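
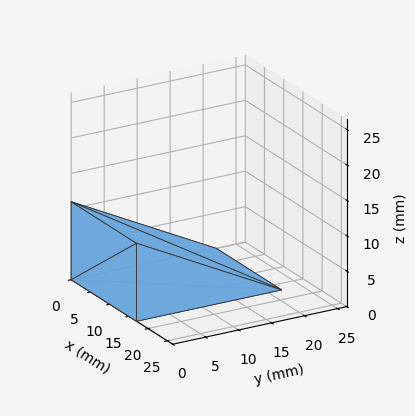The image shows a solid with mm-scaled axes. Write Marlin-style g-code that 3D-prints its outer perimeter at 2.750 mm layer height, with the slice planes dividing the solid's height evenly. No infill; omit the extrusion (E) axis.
Reading the render: the shape is a wedge (ramp): 17 × 22 mm base, rising to 11 mm along the y=0 edge and sloping linearly to z=0 at y=22 (dimensions read to the nearest mm from the axis ticks). For the g-code, the solid's height is divided into equal slices at the stated Δz and each level perimeter traced with G1 moves after a G0 lift.

; perimeter-only toolpath
G21 ; units = mm
G90 ; absolute positioning
G28 ; home
; layer 1
G0 Z2.750
G0 X0.000 Y0.000
G1 X17.000 Y0.000
G1 X17.000 Y16.500
G1 X0.000 Y16.500
G1 X0.000 Y0.000
; layer 2
G0 Z5.500
G0 X0.000 Y0.000
G1 X17.000 Y0.000
G1 X17.000 Y11.000
G1 X0.000 Y11.000
G1 X0.000 Y0.000
; layer 3
G0 Z8.250
G0 X0.000 Y0.000
G1 X17.000 Y0.000
G1 X17.000 Y5.500
G1 X0.000 Y5.500
G1 X0.000 Y0.000
M2 ; end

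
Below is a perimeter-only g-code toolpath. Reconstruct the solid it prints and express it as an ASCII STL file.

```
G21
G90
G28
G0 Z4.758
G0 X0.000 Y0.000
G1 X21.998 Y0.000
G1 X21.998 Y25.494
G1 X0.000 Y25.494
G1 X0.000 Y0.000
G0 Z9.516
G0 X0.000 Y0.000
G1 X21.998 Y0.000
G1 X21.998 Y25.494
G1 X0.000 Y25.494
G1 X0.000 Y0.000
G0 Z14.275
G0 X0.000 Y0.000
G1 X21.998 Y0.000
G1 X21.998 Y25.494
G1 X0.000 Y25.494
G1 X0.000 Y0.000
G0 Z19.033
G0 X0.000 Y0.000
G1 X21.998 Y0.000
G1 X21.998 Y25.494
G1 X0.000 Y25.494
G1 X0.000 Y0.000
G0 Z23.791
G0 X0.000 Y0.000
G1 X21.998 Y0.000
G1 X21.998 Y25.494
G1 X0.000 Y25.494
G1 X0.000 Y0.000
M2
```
solid part
  facet normal 0.0000 0.0000 -1.0000
    outer loop
      vertex 21.998 25.494 0.000
      vertex 21.998 0.000 0.000
      vertex 0.000 0.000 0.000
    endloop
  endfacet
  facet normal 0.0000 0.0000 -1.0000
    outer loop
      vertex 0.000 25.494 0.000
      vertex 21.998 25.494 0.000
      vertex 0.000 0.000 0.000
    endloop
  endfacet
  facet normal 0.0000 0.0000 1.0000
    outer loop
      vertex 0.000 0.000 23.791
      vertex 21.998 0.000 23.791
      vertex 21.998 25.494 23.791
    endloop
  endfacet
  facet normal 0.0000 0.0000 1.0000
    outer loop
      vertex 0.000 0.000 23.791
      vertex 21.998 25.494 23.791
      vertex 0.000 25.494 23.791
    endloop
  endfacet
  facet normal 0.0000 -1.0000 0.0000
    outer loop
      vertex 0.000 0.000 0.000
      vertex 21.998 0.000 0.000
      vertex 21.998 0.000 23.791
    endloop
  endfacet
  facet normal 0.0000 -1.0000 0.0000
    outer loop
      vertex 0.000 0.000 0.000
      vertex 21.998 0.000 23.791
      vertex 0.000 0.000 23.791
    endloop
  endfacet
  facet normal 0.0000 1.0000 0.0000
    outer loop
      vertex 21.998 25.494 23.791
      vertex 21.998 25.494 0.000
      vertex 0.000 25.494 0.000
    endloop
  endfacet
  facet normal 0.0000 1.0000 0.0000
    outer loop
      vertex 0.000 25.494 23.791
      vertex 21.998 25.494 23.791
      vertex 0.000 25.494 0.000
    endloop
  endfacet
  facet normal -1.0000 0.0000 0.0000
    outer loop
      vertex 0.000 25.494 23.791
      vertex 0.000 25.494 0.000
      vertex 0.000 0.000 0.000
    endloop
  endfacet
  facet normal -1.0000 0.0000 0.0000
    outer loop
      vertex 0.000 0.000 23.791
      vertex 0.000 25.494 23.791
      vertex 0.000 0.000 0.000
    endloop
  endfacet
  facet normal 1.0000 0.0000 0.0000
    outer loop
      vertex 21.998 0.000 0.000
      vertex 21.998 25.494 0.000
      vertex 21.998 25.494 23.791
    endloop
  endfacet
  facet normal 1.0000 0.0000 0.0000
    outer loop
      vertex 21.998 0.000 0.000
      vertex 21.998 25.494 23.791
      vertex 21.998 0.000 23.791
    endloop
  endfacet
endsolid part

The G0 Z moves step by Δz≈4.758 mm. Every layer's G1 loop is the same polygon, so the solid is a straight extrusion of it from z=0 to z≈23.8. Closing with flat bottom and top caps and triangulating gives 12 facets — a rectangular box, roughly 22 × 25.5 mm footprint and 23.8 mm tall.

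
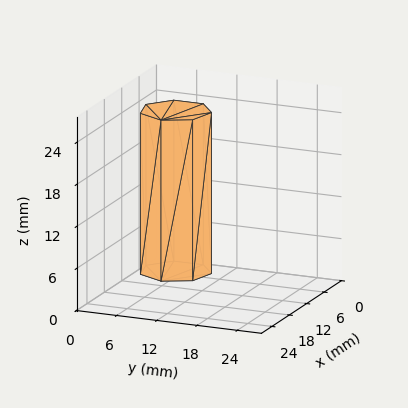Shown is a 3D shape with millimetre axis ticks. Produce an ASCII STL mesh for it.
Reading the render: the shape is a regular 7-sided prism (a cylinder approximated with 7 flat sides), circumscribed radius ≈ 5 mm, height ≈ 23 mm (dimensions read to the nearest mm from the axis ticks). For the STL, each face is triangulated and given an outward normal.

solid part
  facet normal 0.0000 0.0000 -1.0000
    outer loop
      vertex 3.9 9.9 0.0
      vertex 8.1 8.9 0.0
      vertex 10.0 5.0 0.0
    endloop
  endfacet
  facet normal 0.0000 0.0000 -1.0000
    outer loop
      vertex 0.5 7.2 0.0
      vertex 3.9 9.9 0.0
      vertex 10.0 5.0 0.0
    endloop
  endfacet
  facet normal 0.0000 0.0000 -1.0000
    outer loop
      vertex 0.5 2.8 0.0
      vertex 0.5 7.2 0.0
      vertex 10.0 5.0 0.0
    endloop
  endfacet
  facet normal 0.0000 0.0000 -1.0000
    outer loop
      vertex 3.9 0.1 0.0
      vertex 0.5 2.8 0.0
      vertex 10.0 5.0 0.0
    endloop
  endfacet
  facet normal 0.0000 0.0000 -1.0000
    outer loop
      vertex 8.1 1.1 0.0
      vertex 3.9 0.1 0.0
      vertex 10.0 5.0 0.0
    endloop
  endfacet
  facet normal 0.0000 0.0000 1.0000
    outer loop
      vertex 10.0 5.0 23.0
      vertex 8.1 8.9 23.0
      vertex 3.9 9.9 23.0
    endloop
  endfacet
  facet normal 0.0000 0.0000 1.0000
    outer loop
      vertex 10.0 5.0 23.0
      vertex 3.9 9.9 23.0
      vertex 0.5 7.2 23.0
    endloop
  endfacet
  facet normal 0.0000 0.0000 1.0000
    outer loop
      vertex 10.0 5.0 23.0
      vertex 0.5 7.2 23.0
      vertex 0.5 2.8 23.0
    endloop
  endfacet
  facet normal 0.0000 0.0000 1.0000
    outer loop
      vertex 10.0 5.0 23.0
      vertex 0.5 2.8 23.0
      vertex 3.9 0.1 23.0
    endloop
  endfacet
  facet normal 0.0000 0.0000 1.0000
    outer loop
      vertex 10.0 5.0 23.0
      vertex 3.9 0.1 23.0
      vertex 8.1 1.1 23.0
    endloop
  endfacet
  facet normal 0.8990 0.4380 0.0000
    outer loop
      vertex 10.0 5.0 0.0
      vertex 8.1 8.9 0.0
      vertex 8.1 8.9 23.0
    endloop
  endfacet
  facet normal 0.8990 0.4380 0.0000
    outer loop
      vertex 10.0 5.0 0.0
      vertex 8.1 8.9 23.0
      vertex 10.0 5.0 23.0
    endloop
  endfacet
  facet normal 0.2316 0.9728 0.0000
    outer loop
      vertex 8.1 8.9 0.0
      vertex 3.9 9.9 0.0
      vertex 3.9 9.9 23.0
    endloop
  endfacet
  facet normal 0.2316 0.9728 0.0000
    outer loop
      vertex 8.1 8.9 0.0
      vertex 3.9 9.9 23.0
      vertex 8.1 8.9 23.0
    endloop
  endfacet
  facet normal -0.6219 0.7831 0.0000
    outer loop
      vertex 3.9 9.9 0.0
      vertex 0.5 7.2 0.0
      vertex 0.5 7.2 23.0
    endloop
  endfacet
  facet normal -0.6219 0.7831 0.0000
    outer loop
      vertex 3.9 9.9 0.0
      vertex 0.5 7.2 23.0
      vertex 3.9 9.9 23.0
    endloop
  endfacet
  facet normal -1.0000 0.0000 0.0000
    outer loop
      vertex 0.5 7.2 0.0
      vertex 0.5 2.8 0.0
      vertex 0.5 2.8 23.0
    endloop
  endfacet
  facet normal -1.0000 0.0000 0.0000
    outer loop
      vertex 0.5 7.2 0.0
      vertex 0.5 2.8 23.0
      vertex 0.5 7.2 23.0
    endloop
  endfacet
  facet normal -0.6219 -0.7831 0.0000
    outer loop
      vertex 0.5 2.8 0.0
      vertex 3.9 0.1 0.0
      vertex 3.9 0.1 23.0
    endloop
  endfacet
  facet normal -0.6219 -0.7831 0.0000
    outer loop
      vertex 0.5 2.8 0.0
      vertex 3.9 0.1 23.0
      vertex 0.5 2.8 23.0
    endloop
  endfacet
  facet normal 0.2316 -0.9728 0.0000
    outer loop
      vertex 3.9 0.1 0.0
      vertex 8.1 1.1 0.0
      vertex 8.1 1.1 23.0
    endloop
  endfacet
  facet normal 0.2316 -0.9728 0.0000
    outer loop
      vertex 3.9 0.1 0.0
      vertex 8.1 1.1 23.0
      vertex 3.9 0.1 23.0
    endloop
  endfacet
  facet normal 0.8990 -0.4380 0.0000
    outer loop
      vertex 8.1 1.1 0.0
      vertex 10.0 5.0 0.0
      vertex 10.0 5.0 23.0
    endloop
  endfacet
  facet normal 0.8990 -0.4380 0.0000
    outer loop
      vertex 8.1 1.1 0.0
      vertex 10.0 5.0 23.0
      vertex 8.1 1.1 23.0
    endloop
  endfacet
endsolid part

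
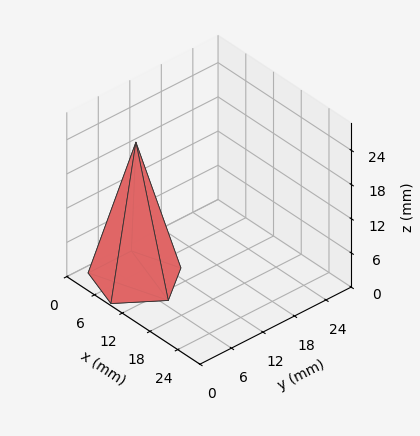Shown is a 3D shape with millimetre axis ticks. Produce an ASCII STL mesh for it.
Reading the render: the shape is a regular 5-sided pyramid, base circumscribed radius ≈ 7 mm, apex at z ≈ 24 mm (dimensions read to the nearest mm from the axis ticks). For the STL, each face is triangulated and given an outward normal.

solid part
  facet normal 0.0000 0.0000 -1.0000
    outer loop
      vertex 1.337 11.114 0.000
      vertex 9.163 13.657 0.000
      vertex 14.000 7.000 0.000
    endloop
  endfacet
  facet normal 0.0000 0.0000 -1.0000
    outer loop
      vertex 1.337 2.886 0.000
      vertex 1.337 11.114 0.000
      vertex 14.000 7.000 0.000
    endloop
  endfacet
  facet normal 0.0000 0.0000 -1.0000
    outer loop
      vertex 9.163 0.343 0.000
      vertex 1.337 2.886 0.000
      vertex 14.000 7.000 0.000
    endloop
  endfacet
  facet normal 0.7874 0.5721 0.2297
    outer loop
      vertex 14.000 7.000 0.000
      vertex 9.163 13.657 0.000
      vertex 7.000 7.000 24.000
    endloop
  endfacet
  facet normal -0.3008 0.9256 0.2296
    outer loop
      vertex 9.163 13.657 0.000
      vertex 1.337 11.114 0.000
      vertex 7.000 7.000 24.000
    endloop
  endfacet
  facet normal -0.9733 0.0000 0.2297
    outer loop
      vertex 1.337 11.114 0.000
      vertex 1.337 2.886 0.000
      vertex 7.000 7.000 24.000
    endloop
  endfacet
  facet normal -0.3008 -0.9256 0.2296
    outer loop
      vertex 1.337 2.886 0.000
      vertex 9.163 0.343 0.000
      vertex 7.000 7.000 24.000
    endloop
  endfacet
  facet normal 0.7874 -0.5721 0.2297
    outer loop
      vertex 9.163 0.343 0.000
      vertex 14.000 7.000 0.000
      vertex 7.000 7.000 24.000
    endloop
  endfacet
endsolid part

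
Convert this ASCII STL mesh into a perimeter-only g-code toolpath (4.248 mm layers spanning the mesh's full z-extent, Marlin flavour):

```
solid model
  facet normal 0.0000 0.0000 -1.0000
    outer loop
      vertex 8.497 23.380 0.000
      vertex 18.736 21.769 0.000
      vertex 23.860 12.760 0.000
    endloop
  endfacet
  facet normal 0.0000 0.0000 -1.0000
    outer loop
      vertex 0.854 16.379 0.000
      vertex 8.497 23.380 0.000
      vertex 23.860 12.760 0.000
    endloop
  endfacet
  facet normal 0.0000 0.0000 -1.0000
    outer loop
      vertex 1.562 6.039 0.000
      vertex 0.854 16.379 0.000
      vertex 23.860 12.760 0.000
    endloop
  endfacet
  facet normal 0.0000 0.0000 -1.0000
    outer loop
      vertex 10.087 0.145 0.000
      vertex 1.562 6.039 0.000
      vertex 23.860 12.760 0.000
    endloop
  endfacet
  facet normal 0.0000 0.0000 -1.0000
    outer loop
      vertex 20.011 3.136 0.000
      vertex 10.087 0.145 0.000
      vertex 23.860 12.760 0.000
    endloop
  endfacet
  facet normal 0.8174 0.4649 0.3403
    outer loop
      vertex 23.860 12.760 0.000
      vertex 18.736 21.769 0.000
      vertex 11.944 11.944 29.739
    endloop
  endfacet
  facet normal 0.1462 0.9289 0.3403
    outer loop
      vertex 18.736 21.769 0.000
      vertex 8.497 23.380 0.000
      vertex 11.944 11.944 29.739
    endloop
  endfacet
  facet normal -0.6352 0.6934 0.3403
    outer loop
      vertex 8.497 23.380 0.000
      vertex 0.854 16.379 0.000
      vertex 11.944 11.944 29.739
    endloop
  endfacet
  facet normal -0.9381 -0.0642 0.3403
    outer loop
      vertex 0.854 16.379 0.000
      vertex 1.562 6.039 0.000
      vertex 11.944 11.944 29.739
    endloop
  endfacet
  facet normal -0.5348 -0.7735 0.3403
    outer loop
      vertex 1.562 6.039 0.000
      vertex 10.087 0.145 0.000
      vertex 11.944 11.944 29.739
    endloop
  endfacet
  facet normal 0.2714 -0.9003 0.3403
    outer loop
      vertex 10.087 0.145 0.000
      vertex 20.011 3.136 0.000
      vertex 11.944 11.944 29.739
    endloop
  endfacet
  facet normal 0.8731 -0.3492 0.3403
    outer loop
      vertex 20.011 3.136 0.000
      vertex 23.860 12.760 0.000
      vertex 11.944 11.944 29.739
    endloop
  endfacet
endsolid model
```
; perimeter-only toolpath
G21 ; units = mm
G90 ; absolute positioning
G28 ; home
; layer 1
G0 Z4.248
G0 X22.158 Y12.643
G1 X17.766 Y20.365
G1 X8.989 Y21.746
G1 X2.438 Y15.745
G1 X3.045 Y6.883
G1 X10.352 Y1.831
G1 X18.859 Y4.394
G1 X22.158 Y12.643
; layer 2
G0 Z8.497
G0 X20.455 Y12.527
G1 X16.795 Y18.962
G1 X9.482 Y20.113
G1 X4.023 Y15.112
G1 X4.528 Y7.726
G1 X10.618 Y3.516
G1 X17.706 Y5.653
G1 X20.455 Y12.527
; layer 3
G0 Z12.745
G0 X18.753 Y12.410
G1 X15.825 Y17.558
G1 X9.974 Y18.479
G1 X5.607 Y14.478
G1 X6.011 Y8.570
G1 X10.883 Y5.202
G1 X16.554 Y6.911
G1 X18.753 Y12.410
; layer 4
G0 Z16.994
G0 X17.051 Y12.294
G1 X14.855 Y16.155
G1 X10.467 Y16.845
G1 X7.191 Y13.845
G1 X7.495 Y9.413
G1 X11.148 Y6.887
G1 X15.401 Y8.169
G1 X17.051 Y12.294
; layer 5
G0 Z21.242
G0 X15.349 Y12.177
G1 X13.885 Y14.751
G1 X10.959 Y15.211
G1 X8.775 Y13.211
G1 X8.978 Y10.257
G1 X11.413 Y8.573
G1 X14.249 Y9.427
G1 X15.349 Y12.177
; layer 6
G0 Z25.491
G0 X13.646 Y12.061
G1 X12.914 Y13.348
G1 X11.452 Y13.578
G1 X10.360 Y12.578
G1 X10.461 Y11.100
G1 X11.679 Y10.258
G1 X13.096 Y10.686
G1 X13.646 Y12.061
M2 ; end

The solid is a regular 7-sided pyramid, base circumscribed radius ≈ 11.9 mm, apex at z ≈ 29.7 mm. Slicing at Δz = 4.248 mm — 7 equal slices spanning the solid's height, so layer i sits at z = i·h/7 — gives 6 non-empty perimeters. Each is a 7-segment closed polygon; G0 lifts to the layer z and rapids to the start vertex, then G1 traces the edges. The cross-section shrinks linearly with z (the slice at the apex is degenerate and omitted).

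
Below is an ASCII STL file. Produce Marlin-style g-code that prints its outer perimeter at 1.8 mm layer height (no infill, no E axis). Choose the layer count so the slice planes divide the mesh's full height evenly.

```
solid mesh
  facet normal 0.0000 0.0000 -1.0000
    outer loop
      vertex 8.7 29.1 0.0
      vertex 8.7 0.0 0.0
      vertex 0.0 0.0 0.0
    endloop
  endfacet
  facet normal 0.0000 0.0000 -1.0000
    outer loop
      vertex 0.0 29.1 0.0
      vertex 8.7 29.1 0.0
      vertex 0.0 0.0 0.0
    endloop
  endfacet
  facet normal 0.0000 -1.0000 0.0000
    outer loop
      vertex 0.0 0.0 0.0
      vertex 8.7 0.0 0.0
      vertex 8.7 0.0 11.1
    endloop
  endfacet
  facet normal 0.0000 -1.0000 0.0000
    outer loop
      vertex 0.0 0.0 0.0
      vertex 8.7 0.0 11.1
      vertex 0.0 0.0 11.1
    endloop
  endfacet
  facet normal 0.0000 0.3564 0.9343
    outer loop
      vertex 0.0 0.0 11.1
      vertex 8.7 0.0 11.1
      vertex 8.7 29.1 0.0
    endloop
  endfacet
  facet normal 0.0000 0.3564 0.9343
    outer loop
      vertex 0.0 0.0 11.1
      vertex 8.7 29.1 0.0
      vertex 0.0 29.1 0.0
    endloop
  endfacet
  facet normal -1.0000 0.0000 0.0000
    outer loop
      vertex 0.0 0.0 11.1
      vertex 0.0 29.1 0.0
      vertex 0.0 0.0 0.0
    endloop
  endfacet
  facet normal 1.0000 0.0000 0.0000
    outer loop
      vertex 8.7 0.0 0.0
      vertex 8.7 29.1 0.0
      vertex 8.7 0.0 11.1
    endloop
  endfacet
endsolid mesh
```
; perimeter-only toolpath
G21 ; units = mm
G90 ; absolute positioning
G28 ; home
; layer 1
G0 Z1.8
G0 X0.0 Y0.0
G1 X8.7 Y0.0
G1 X8.7 Y24.3
G1 X0.0 Y24.3
G1 X0.0 Y0.0
; layer 2
G0 Z3.7
G0 X0.0 Y0.0
G1 X8.7 Y0.0
G1 X8.7 Y19.4
G1 X0.0 Y19.4
G1 X0.0 Y0.0
; layer 3
G0 Z5.5
G0 X0.0 Y0.0
G1 X8.7 Y0.0
G1 X8.7 Y14.6
G1 X0.0 Y14.6
G1 X0.0 Y0.0
; layer 4
G0 Z7.4
G0 X0.0 Y0.0
G1 X8.7 Y0.0
G1 X8.7 Y9.7
G1 X0.0 Y9.7
G1 X0.0 Y0.0
; layer 5
G0 Z9.2
G0 X0.0 Y0.0
G1 X8.7 Y0.0
G1 X8.7 Y4.8
G1 X0.0 Y4.8
G1 X0.0 Y0.0
M2 ; end

The solid is a wedge (ramp): 8.7 × 29.1 mm base, rising to 11.1 mm along the y=0 edge and sloping linearly to z=0 at y=29.1. Slicing at Δz = 1.8 mm — 6 equal slices spanning the solid's height, so layer i sits at z = i·h/6 — gives 5 non-empty perimeters. Each is a 4-segment closed polygon; G0 lifts to the layer z and rapids to the start vertex, then G1 traces the edges. The cross-section shrinks linearly with z (the slice at the apex is degenerate and omitted).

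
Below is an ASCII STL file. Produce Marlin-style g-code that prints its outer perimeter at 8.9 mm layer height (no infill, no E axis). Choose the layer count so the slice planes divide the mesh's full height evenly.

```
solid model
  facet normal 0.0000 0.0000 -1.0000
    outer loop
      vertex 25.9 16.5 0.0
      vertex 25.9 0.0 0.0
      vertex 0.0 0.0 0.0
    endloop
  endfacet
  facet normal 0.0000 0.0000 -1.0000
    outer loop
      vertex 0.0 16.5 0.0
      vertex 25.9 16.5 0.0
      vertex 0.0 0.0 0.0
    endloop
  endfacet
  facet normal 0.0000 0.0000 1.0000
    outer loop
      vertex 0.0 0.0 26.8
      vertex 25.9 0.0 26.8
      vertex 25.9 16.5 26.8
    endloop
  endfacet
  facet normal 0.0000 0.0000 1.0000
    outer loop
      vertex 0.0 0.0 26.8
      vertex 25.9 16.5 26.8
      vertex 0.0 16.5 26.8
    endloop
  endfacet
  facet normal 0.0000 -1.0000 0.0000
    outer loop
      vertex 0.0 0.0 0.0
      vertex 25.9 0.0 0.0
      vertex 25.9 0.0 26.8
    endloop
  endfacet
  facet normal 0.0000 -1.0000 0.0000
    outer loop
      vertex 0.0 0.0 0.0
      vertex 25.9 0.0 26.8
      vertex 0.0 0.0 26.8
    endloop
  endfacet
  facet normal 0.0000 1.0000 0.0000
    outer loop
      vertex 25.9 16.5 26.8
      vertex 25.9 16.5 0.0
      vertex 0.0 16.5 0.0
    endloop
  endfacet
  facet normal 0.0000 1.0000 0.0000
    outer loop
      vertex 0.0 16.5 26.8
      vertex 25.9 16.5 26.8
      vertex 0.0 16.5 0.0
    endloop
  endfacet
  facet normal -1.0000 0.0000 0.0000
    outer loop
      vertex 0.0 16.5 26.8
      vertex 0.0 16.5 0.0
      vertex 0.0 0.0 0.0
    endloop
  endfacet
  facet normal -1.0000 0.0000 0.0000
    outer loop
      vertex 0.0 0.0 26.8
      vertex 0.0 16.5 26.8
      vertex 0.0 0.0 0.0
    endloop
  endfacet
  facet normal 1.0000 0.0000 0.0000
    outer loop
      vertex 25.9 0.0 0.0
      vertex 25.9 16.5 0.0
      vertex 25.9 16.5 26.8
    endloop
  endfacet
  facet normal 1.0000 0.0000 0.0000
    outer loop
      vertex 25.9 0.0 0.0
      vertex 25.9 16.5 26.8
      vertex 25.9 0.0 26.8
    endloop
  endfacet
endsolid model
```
; perimeter-only toolpath
G21 ; units = mm
G90 ; absolute positioning
G28 ; home
; layer 1
G0 Z8.9
G0 X0.0 Y0.0
G1 X25.9 Y0.0
G1 X25.9 Y16.5
G1 X0.0 Y16.5
G1 X0.0 Y0.0
; layer 2
G0 Z17.9
G0 X0.0 Y0.0
G1 X25.9 Y0.0
G1 X25.9 Y16.5
G1 X0.0 Y16.5
G1 X0.0 Y0.0
; layer 3
G0 Z26.8
G0 X0.0 Y0.0
G1 X25.9 Y0.0
G1 X25.9 Y16.5
G1 X0.0 Y16.5
G1 X0.0 Y0.0
M2 ; end

The solid is a rectangular box, roughly 25.9 × 16.5 mm footprint and 26.8 mm tall. Slicing at Δz = 8.9 mm — 3 equal slices spanning the solid's height, so layer i sits at z = i·h/3 — gives 3 non-empty perimeters. Each is a 4-segment closed polygon; G0 lifts to the layer z and rapids to the start vertex, then G1 traces the edges.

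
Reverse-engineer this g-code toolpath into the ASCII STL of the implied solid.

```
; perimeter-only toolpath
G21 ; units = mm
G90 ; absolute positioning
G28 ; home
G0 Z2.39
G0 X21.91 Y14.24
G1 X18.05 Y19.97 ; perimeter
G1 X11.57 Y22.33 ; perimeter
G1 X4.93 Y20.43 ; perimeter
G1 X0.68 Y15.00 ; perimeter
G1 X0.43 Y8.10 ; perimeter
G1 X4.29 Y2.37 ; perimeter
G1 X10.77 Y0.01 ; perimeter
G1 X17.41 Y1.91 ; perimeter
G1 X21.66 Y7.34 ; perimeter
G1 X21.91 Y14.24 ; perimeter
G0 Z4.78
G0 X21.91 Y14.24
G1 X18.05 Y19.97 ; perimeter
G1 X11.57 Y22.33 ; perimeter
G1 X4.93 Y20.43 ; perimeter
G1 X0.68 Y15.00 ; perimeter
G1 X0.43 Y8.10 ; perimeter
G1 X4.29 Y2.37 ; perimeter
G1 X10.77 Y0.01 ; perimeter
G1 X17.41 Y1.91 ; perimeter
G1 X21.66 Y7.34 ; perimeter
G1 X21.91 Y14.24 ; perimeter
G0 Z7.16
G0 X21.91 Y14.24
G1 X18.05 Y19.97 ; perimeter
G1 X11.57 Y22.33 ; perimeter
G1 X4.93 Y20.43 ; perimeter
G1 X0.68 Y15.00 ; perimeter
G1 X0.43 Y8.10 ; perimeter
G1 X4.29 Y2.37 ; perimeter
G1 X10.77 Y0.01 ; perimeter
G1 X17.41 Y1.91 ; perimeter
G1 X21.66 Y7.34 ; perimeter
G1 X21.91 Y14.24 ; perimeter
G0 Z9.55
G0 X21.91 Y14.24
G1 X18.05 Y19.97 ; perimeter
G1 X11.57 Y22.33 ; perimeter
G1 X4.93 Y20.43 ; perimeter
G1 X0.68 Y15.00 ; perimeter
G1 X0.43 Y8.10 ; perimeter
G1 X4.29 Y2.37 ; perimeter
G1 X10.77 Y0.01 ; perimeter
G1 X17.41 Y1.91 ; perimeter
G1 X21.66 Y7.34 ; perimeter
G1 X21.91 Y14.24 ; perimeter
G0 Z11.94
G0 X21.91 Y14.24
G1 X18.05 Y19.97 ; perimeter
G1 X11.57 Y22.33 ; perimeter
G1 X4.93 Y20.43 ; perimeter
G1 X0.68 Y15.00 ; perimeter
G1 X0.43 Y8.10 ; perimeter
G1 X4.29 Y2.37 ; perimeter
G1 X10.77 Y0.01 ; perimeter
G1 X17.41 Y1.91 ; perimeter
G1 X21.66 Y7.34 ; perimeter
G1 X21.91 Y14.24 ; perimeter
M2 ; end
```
solid part
  facet normal 0.0000 0.0000 -1.0000
    outer loop
      vertex 11.57 22.33 0.00
      vertex 18.05 19.97 0.00
      vertex 21.91 14.24 0.00
    endloop
  endfacet
  facet normal 0.0000 0.0000 -1.0000
    outer loop
      vertex 4.93 20.43 0.00
      vertex 11.57 22.33 0.00
      vertex 21.91 14.24 0.00
    endloop
  endfacet
  facet normal 0.0000 0.0000 -1.0000
    outer loop
      vertex 0.68 15.00 0.00
      vertex 4.93 20.43 0.00
      vertex 21.91 14.24 0.00
    endloop
  endfacet
  facet normal 0.0000 0.0000 -1.0000
    outer loop
      vertex 0.43 8.10 0.00
      vertex 0.68 15.00 0.00
      vertex 21.91 14.24 0.00
    endloop
  endfacet
  facet normal 0.0000 0.0000 -1.0000
    outer loop
      vertex 4.29 2.37 0.00
      vertex 0.43 8.10 0.00
      vertex 21.91 14.24 0.00
    endloop
  endfacet
  facet normal 0.0000 0.0000 -1.0000
    outer loop
      vertex 10.77 0.01 0.00
      vertex 4.29 2.37 0.00
      vertex 21.91 14.24 0.00
    endloop
  endfacet
  facet normal 0.0000 0.0000 -1.0000
    outer loop
      vertex 17.41 1.91 0.00
      vertex 10.77 0.01 0.00
      vertex 21.91 14.24 0.00
    endloop
  endfacet
  facet normal 0.0000 0.0000 -1.0000
    outer loop
      vertex 21.66 7.34 0.00
      vertex 17.41 1.91 0.00
      vertex 21.91 14.24 0.00
    endloop
  endfacet
  facet normal 0.0000 0.0000 1.0000
    outer loop
      vertex 21.91 14.24 11.94
      vertex 18.05 19.97 11.94
      vertex 11.57 22.33 11.94
    endloop
  endfacet
  facet normal 0.0000 0.0000 1.0000
    outer loop
      vertex 21.91 14.24 11.94
      vertex 11.57 22.33 11.94
      vertex 4.93 20.43 11.94
    endloop
  endfacet
  facet normal 0.0000 0.0000 1.0000
    outer loop
      vertex 21.91 14.24 11.94
      vertex 4.93 20.43 11.94
      vertex 0.68 15.00 11.94
    endloop
  endfacet
  facet normal 0.0000 0.0000 1.0000
    outer loop
      vertex 21.91 14.24 11.94
      vertex 0.68 15.00 11.94
      vertex 0.43 8.10 11.94
    endloop
  endfacet
  facet normal 0.0000 0.0000 1.0000
    outer loop
      vertex 21.91 14.24 11.94
      vertex 0.43 8.10 11.94
      vertex 4.29 2.37 11.94
    endloop
  endfacet
  facet normal 0.0000 0.0000 1.0000
    outer loop
      vertex 21.91 14.24 11.94
      vertex 4.29 2.37 11.94
      vertex 10.77 0.01 11.94
    endloop
  endfacet
  facet normal 0.0000 0.0000 1.0000
    outer loop
      vertex 21.91 14.24 11.94
      vertex 10.77 0.01 11.94
      vertex 17.41 1.91 11.94
    endloop
  endfacet
  facet normal 0.0000 0.0000 1.0000
    outer loop
      vertex 21.91 14.24 11.94
      vertex 17.41 1.91 11.94
      vertex 21.66 7.34 11.94
    endloop
  endfacet
  facet normal 0.8294 0.5587 0.0000
    outer loop
      vertex 21.91 14.24 0.00
      vertex 18.05 19.97 0.00
      vertex 18.05 19.97 11.94
    endloop
  endfacet
  facet normal 0.8294 0.5587 0.0000
    outer loop
      vertex 21.91 14.24 0.00
      vertex 18.05 19.97 11.94
      vertex 21.91 14.24 11.94
    endloop
  endfacet
  facet normal 0.3422 0.9396 0.0000
    outer loop
      vertex 18.05 19.97 0.00
      vertex 11.57 22.33 0.00
      vertex 11.57 22.33 11.94
    endloop
  endfacet
  facet normal 0.3422 0.9396 0.0000
    outer loop
      vertex 18.05 19.97 0.00
      vertex 11.57 22.33 11.94
      vertex 18.05 19.97 11.94
    endloop
  endfacet
  facet normal -0.2751 0.9614 0.0000
    outer loop
      vertex 11.57 22.33 0.00
      vertex 4.93 20.43 0.00
      vertex 4.93 20.43 11.94
    endloop
  endfacet
  facet normal -0.2751 0.9614 0.0000
    outer loop
      vertex 11.57 22.33 0.00
      vertex 4.93 20.43 11.94
      vertex 11.57 22.33 11.94
    endloop
  endfacet
  facet normal -0.7875 0.6163 0.0000
    outer loop
      vertex 4.93 20.43 0.00
      vertex 0.68 15.00 0.00
      vertex 0.68 15.00 11.94
    endloop
  endfacet
  facet normal -0.7875 0.6163 0.0000
    outer loop
      vertex 4.93 20.43 0.00
      vertex 0.68 15.00 11.94
      vertex 4.93 20.43 11.94
    endloop
  endfacet
  facet normal -0.9993 0.0362 0.0000
    outer loop
      vertex 0.68 15.00 0.00
      vertex 0.43 8.10 0.00
      vertex 0.43 8.10 11.94
    endloop
  endfacet
  facet normal -0.9993 0.0362 0.0000
    outer loop
      vertex 0.68 15.00 0.00
      vertex 0.43 8.10 11.94
      vertex 0.68 15.00 11.94
    endloop
  endfacet
  facet normal -0.8294 -0.5587 0.0000
    outer loop
      vertex 0.43 8.10 0.00
      vertex 4.29 2.37 0.00
      vertex 4.29 2.37 11.94
    endloop
  endfacet
  facet normal -0.8294 -0.5587 0.0000
    outer loop
      vertex 0.43 8.10 0.00
      vertex 4.29 2.37 11.94
      vertex 0.43 8.10 11.94
    endloop
  endfacet
  facet normal -0.3422 -0.9396 0.0000
    outer loop
      vertex 4.29 2.37 0.00
      vertex 10.77 0.01 0.00
      vertex 10.77 0.01 11.94
    endloop
  endfacet
  facet normal -0.3422 -0.9396 0.0000
    outer loop
      vertex 4.29 2.37 0.00
      vertex 10.77 0.01 11.94
      vertex 4.29 2.37 11.94
    endloop
  endfacet
  facet normal 0.2751 -0.9614 0.0000
    outer loop
      vertex 10.77 0.01 0.00
      vertex 17.41 1.91 0.00
      vertex 17.41 1.91 11.94
    endloop
  endfacet
  facet normal 0.2751 -0.9614 0.0000
    outer loop
      vertex 10.77 0.01 0.00
      vertex 17.41 1.91 11.94
      vertex 10.77 0.01 11.94
    endloop
  endfacet
  facet normal 0.7875 -0.6163 0.0000
    outer loop
      vertex 17.41 1.91 0.00
      vertex 21.66 7.34 0.00
      vertex 21.66 7.34 11.94
    endloop
  endfacet
  facet normal 0.7875 -0.6163 0.0000
    outer loop
      vertex 17.41 1.91 0.00
      vertex 21.66 7.34 11.94
      vertex 17.41 1.91 11.94
    endloop
  endfacet
  facet normal 0.9993 -0.0362 0.0000
    outer loop
      vertex 21.66 7.34 0.00
      vertex 21.91 14.24 0.00
      vertex 21.91 14.24 11.94
    endloop
  endfacet
  facet normal 0.9993 -0.0362 0.0000
    outer loop
      vertex 21.66 7.34 0.00
      vertex 21.91 14.24 11.94
      vertex 21.66 7.34 11.94
    endloop
  endfacet
endsolid part

The G0 Z moves step by Δz≈2.39 mm. Every layer's G1 loop is the same polygon, so the solid is a straight extrusion of it from z=0 to z≈11.9. Closing with flat bottom and top caps and triangulating gives 36 facets — a regular 10-sided prism (a cylinder approximated with 10 flat sides), circumscribed radius ≈ 11.2 mm, height ≈ 11.9 mm.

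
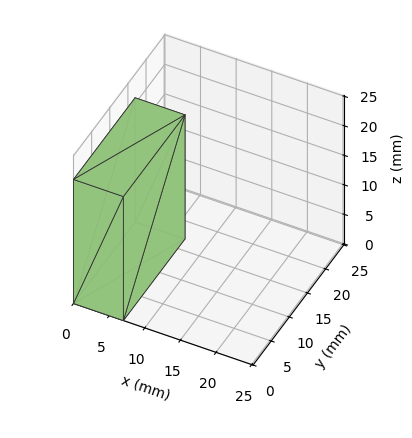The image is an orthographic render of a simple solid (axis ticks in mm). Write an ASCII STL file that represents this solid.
Reading the render: the shape is a rectangular box, roughly 7 × 17 mm footprint and 21 mm tall (dimensions read to the nearest mm from the axis ticks). For the STL, each face is triangulated and given an outward normal.

solid part
  facet normal 0.0000 0.0000 -1.0000
    outer loop
      vertex 7.00 17.00 0.00
      vertex 7.00 0.00 0.00
      vertex 0.00 0.00 0.00
    endloop
  endfacet
  facet normal 0.0000 0.0000 -1.0000
    outer loop
      vertex 0.00 17.00 0.00
      vertex 7.00 17.00 0.00
      vertex 0.00 0.00 0.00
    endloop
  endfacet
  facet normal 0.0000 0.0000 1.0000
    outer loop
      vertex 0.00 0.00 21.00
      vertex 7.00 0.00 21.00
      vertex 7.00 17.00 21.00
    endloop
  endfacet
  facet normal 0.0000 0.0000 1.0000
    outer loop
      vertex 0.00 0.00 21.00
      vertex 7.00 17.00 21.00
      vertex 0.00 17.00 21.00
    endloop
  endfacet
  facet normal 0.0000 -1.0000 0.0000
    outer loop
      vertex 0.00 0.00 0.00
      vertex 7.00 0.00 0.00
      vertex 7.00 0.00 21.00
    endloop
  endfacet
  facet normal 0.0000 -1.0000 0.0000
    outer loop
      vertex 0.00 0.00 0.00
      vertex 7.00 0.00 21.00
      vertex 0.00 0.00 21.00
    endloop
  endfacet
  facet normal 0.0000 1.0000 0.0000
    outer loop
      vertex 7.00 17.00 21.00
      vertex 7.00 17.00 0.00
      vertex 0.00 17.00 0.00
    endloop
  endfacet
  facet normal 0.0000 1.0000 0.0000
    outer loop
      vertex 0.00 17.00 21.00
      vertex 7.00 17.00 21.00
      vertex 0.00 17.00 0.00
    endloop
  endfacet
  facet normal -1.0000 0.0000 0.0000
    outer loop
      vertex 0.00 17.00 21.00
      vertex 0.00 17.00 0.00
      vertex 0.00 0.00 0.00
    endloop
  endfacet
  facet normal -1.0000 0.0000 0.0000
    outer loop
      vertex 0.00 0.00 21.00
      vertex 0.00 17.00 21.00
      vertex 0.00 0.00 0.00
    endloop
  endfacet
  facet normal 1.0000 0.0000 0.0000
    outer loop
      vertex 7.00 0.00 0.00
      vertex 7.00 17.00 0.00
      vertex 7.00 17.00 21.00
    endloop
  endfacet
  facet normal 1.0000 0.0000 0.0000
    outer loop
      vertex 7.00 0.00 0.00
      vertex 7.00 17.00 21.00
      vertex 7.00 0.00 21.00
    endloop
  endfacet
endsolid part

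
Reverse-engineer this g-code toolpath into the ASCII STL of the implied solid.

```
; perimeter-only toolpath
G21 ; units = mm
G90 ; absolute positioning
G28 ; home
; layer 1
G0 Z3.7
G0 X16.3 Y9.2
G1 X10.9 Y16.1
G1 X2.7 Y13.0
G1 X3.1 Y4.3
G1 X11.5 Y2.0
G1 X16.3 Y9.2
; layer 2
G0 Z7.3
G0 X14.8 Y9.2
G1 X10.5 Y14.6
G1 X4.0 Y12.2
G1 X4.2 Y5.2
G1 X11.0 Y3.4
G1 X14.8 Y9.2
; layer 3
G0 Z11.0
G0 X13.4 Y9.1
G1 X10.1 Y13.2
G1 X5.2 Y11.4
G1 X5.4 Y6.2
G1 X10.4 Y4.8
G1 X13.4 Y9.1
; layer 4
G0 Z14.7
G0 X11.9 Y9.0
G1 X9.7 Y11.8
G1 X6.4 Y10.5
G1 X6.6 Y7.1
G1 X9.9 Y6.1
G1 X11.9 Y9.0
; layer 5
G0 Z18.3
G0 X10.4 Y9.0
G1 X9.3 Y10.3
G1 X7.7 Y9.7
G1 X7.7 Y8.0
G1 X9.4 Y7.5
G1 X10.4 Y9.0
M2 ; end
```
solid part
  facet normal 0.0000 0.0000 -1.0000
    outer loop
      vertex 1.5 13.8 0.0
      vertex 11.3 17.5 0.0
      vertex 17.8 9.3 0.0
    endloop
  endfacet
  facet normal 0.0000 0.0000 -1.0000
    outer loop
      vertex 1.9 3.4 0.0
      vertex 1.5 13.8 0.0
      vertex 17.8 9.3 0.0
    endloop
  endfacet
  facet normal 0.0000 0.0000 -1.0000
    outer loop
      vertex 12.0 0.6 0.0
      vertex 1.9 3.4 0.0
      vertex 17.8 9.3 0.0
    endloop
  endfacet
  facet normal 0.7446 0.5902 0.3119
    outer loop
      vertex 17.8 9.3 0.0
      vertex 11.3 17.5 0.0
      vertex 8.9 8.9 22.0
    endloop
  endfacet
  facet normal -0.3357 0.8892 0.3110
    outer loop
      vertex 11.3 17.5 0.0
      vertex 1.5 13.8 0.0
      vertex 8.9 8.9 22.0
    endloop
  endfacet
  facet normal -0.9496 -0.0365 0.3113
    outer loop
      vertex 1.5 13.8 0.0
      vertex 1.9 3.4 0.0
      vertex 8.9 8.9 22.0
    endloop
  endfacet
  facet normal -0.2540 -0.9162 0.3099
    outer loop
      vertex 1.9 3.4 0.0
      vertex 12.0 0.6 0.0
      vertex 8.9 8.9 22.0
    endloop
  endfacet
  facet normal 0.7910 -0.5273 0.3104
    outer loop
      vertex 12.0 0.6 0.0
      vertex 17.8 9.3 0.0
      vertex 8.9 8.9 22.0
    endloop
  endfacet
endsolid part

The G0 Z moves step by Δz≈3.7 mm. The G1 loops shrink linearly with z, so the solid tapers from its base footprint up to z≈22. Closing with a flat bottom cap and the tapered top and triangulating gives 8 facets — a regular 5-sided pyramid, base circumscribed radius ≈ 8.9 mm, apex at z ≈ 22 mm.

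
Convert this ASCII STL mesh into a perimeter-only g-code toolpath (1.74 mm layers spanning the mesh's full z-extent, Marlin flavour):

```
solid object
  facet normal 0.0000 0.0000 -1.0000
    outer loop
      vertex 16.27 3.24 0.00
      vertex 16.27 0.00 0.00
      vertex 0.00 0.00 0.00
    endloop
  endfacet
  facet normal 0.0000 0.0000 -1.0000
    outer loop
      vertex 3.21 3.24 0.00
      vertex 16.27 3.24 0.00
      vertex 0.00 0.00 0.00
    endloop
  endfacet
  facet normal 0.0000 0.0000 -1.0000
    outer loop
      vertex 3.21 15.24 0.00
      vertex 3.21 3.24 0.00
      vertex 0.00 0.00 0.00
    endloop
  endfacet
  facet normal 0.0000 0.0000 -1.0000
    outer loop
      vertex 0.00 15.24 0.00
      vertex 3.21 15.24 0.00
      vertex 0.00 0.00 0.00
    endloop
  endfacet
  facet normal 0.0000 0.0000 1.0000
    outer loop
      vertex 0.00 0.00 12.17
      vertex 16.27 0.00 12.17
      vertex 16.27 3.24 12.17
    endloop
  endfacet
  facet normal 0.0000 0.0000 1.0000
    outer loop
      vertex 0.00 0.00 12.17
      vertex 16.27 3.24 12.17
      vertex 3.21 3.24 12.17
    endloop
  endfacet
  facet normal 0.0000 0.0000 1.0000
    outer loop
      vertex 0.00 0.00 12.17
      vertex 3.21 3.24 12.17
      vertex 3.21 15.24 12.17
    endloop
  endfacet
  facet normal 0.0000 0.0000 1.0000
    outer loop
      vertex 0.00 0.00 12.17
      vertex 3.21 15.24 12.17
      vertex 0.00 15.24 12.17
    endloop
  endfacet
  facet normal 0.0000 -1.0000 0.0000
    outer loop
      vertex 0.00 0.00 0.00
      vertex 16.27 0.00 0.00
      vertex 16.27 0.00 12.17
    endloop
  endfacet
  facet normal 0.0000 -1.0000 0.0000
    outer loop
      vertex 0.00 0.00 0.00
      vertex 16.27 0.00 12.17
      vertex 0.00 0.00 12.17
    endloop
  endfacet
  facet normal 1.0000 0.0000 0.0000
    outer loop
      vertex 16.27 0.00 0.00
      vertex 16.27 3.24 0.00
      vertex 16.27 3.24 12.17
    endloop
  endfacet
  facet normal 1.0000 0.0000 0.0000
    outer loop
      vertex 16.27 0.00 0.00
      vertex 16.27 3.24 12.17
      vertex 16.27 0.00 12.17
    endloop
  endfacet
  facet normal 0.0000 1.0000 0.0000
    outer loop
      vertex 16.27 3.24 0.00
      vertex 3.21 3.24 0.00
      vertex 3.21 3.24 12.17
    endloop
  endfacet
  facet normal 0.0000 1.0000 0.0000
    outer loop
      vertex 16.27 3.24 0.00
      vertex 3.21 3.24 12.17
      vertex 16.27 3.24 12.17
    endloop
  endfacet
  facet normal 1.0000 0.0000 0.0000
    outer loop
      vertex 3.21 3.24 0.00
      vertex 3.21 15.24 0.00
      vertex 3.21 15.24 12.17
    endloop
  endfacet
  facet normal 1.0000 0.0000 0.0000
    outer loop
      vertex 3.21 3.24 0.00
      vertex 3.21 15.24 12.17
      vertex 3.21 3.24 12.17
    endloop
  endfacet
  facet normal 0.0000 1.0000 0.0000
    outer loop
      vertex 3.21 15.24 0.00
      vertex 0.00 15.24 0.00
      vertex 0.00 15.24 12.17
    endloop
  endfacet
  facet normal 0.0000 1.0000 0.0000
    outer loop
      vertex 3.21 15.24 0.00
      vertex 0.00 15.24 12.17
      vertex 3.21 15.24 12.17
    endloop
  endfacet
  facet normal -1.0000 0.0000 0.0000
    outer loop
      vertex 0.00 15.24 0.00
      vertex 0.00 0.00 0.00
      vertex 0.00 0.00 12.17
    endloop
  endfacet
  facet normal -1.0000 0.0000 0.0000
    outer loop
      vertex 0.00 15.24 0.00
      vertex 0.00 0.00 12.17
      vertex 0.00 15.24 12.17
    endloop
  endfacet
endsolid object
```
; perimeter-only toolpath
G21 ; units = mm
G90 ; absolute positioning
G28 ; home
; layer 1
G0 Z1.74
G0 X0.00 Y0.00
G1 X16.27 Y0.00
G1 X16.27 Y3.24
G1 X3.21 Y3.24
G1 X3.21 Y15.24
G1 X0.00 Y15.24
G1 X0.00 Y0.00
; layer 2
G0 Z3.48
G0 X0.00 Y0.00
G1 X16.27 Y0.00
G1 X16.27 Y3.24
G1 X3.21 Y3.24
G1 X3.21 Y15.24
G1 X0.00 Y15.24
G1 X0.00 Y0.00
; layer 3
G0 Z5.22
G0 X0.00 Y0.00
G1 X16.27 Y0.00
G1 X16.27 Y3.24
G1 X3.21 Y3.24
G1 X3.21 Y15.24
G1 X0.00 Y15.24
G1 X0.00 Y0.00
; layer 4
G0 Z6.95
G0 X0.00 Y0.00
G1 X16.27 Y0.00
G1 X16.27 Y3.24
G1 X3.21 Y3.24
G1 X3.21 Y15.24
G1 X0.00 Y15.24
G1 X0.00 Y0.00
; layer 5
G0 Z8.69
G0 X0.00 Y0.00
G1 X16.27 Y0.00
G1 X16.27 Y3.24
G1 X3.21 Y3.24
G1 X3.21 Y15.24
G1 X0.00 Y15.24
G1 X0.00 Y0.00
; layer 6
G0 Z10.43
G0 X0.00 Y0.00
G1 X16.27 Y0.00
G1 X16.27 Y3.24
G1 X3.21 Y3.24
G1 X3.21 Y15.24
G1 X0.00 Y15.24
G1 X0.00 Y0.00
; layer 7
G0 Z12.17
G0 X0.00 Y0.00
G1 X16.27 Y0.00
G1 X16.27 Y3.24
G1 X3.21 Y3.24
G1 X3.21 Y15.24
G1 X0.00 Y15.24
G1 X0.00 Y0.00
M2 ; end

The solid is an L-shaped prism: outer 16.3 × 15.2 mm, arm thicknesses ≈ 3.24 mm (horizontal) and 3.21 mm (vertical), extruded 12.2 mm in z. Slicing at Δz = 1.74 mm — 7 equal slices spanning the solid's height, so layer i sits at z = i·h/7 — gives 7 non-empty perimeters. Each is a 6-segment closed polygon; G0 lifts to the layer z and rapids to the start vertex, then G1 traces the edges.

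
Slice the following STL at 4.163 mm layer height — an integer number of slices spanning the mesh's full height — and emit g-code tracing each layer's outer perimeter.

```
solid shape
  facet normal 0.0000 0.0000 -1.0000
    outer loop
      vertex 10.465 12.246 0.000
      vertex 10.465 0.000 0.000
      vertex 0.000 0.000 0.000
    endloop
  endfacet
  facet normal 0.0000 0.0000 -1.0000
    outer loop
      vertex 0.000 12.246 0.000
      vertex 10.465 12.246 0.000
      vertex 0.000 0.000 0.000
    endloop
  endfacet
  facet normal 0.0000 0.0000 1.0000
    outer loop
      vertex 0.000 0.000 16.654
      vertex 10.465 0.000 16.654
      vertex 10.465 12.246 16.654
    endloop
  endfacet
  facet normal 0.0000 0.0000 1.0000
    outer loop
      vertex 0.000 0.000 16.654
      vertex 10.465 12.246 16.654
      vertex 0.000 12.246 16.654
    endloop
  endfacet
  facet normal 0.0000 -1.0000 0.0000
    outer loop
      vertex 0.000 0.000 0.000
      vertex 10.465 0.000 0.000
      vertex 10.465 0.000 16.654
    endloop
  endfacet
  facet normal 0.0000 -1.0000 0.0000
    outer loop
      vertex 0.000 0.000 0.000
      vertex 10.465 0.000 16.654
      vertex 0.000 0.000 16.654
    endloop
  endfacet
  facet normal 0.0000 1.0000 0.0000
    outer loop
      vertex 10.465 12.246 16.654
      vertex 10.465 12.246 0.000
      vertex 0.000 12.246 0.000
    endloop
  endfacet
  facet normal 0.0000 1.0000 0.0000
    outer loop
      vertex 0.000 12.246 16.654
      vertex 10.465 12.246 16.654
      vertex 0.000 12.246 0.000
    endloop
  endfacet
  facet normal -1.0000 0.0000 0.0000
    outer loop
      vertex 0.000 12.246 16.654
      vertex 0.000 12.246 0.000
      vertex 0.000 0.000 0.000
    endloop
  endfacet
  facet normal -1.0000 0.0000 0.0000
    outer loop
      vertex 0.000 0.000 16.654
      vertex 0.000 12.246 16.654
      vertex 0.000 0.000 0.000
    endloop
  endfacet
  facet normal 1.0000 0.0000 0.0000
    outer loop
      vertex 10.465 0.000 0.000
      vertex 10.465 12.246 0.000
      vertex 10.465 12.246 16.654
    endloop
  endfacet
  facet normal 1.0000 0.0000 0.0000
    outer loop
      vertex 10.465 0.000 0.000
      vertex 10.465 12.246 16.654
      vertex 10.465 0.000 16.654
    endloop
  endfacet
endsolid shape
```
; perimeter-only toolpath
G21 ; units = mm
G90 ; absolute positioning
G28 ; home
; layer 1
G0 Z4.163
G0 X0.000 Y0.000
G1 X10.465 Y0.000
G1 X10.465 Y12.246
G1 X0.000 Y12.246
G1 X0.000 Y0.000
; layer 2
G0 Z8.327
G0 X0.000 Y0.000
G1 X10.465 Y0.000
G1 X10.465 Y12.246
G1 X0.000 Y12.246
G1 X0.000 Y0.000
; layer 3
G0 Z12.491
G0 X0.000 Y0.000
G1 X10.465 Y0.000
G1 X10.465 Y12.246
G1 X0.000 Y12.246
G1 X0.000 Y0.000
; layer 4
G0 Z16.654
G0 X0.000 Y0.000
G1 X10.465 Y0.000
G1 X10.465 Y12.246
G1 X0.000 Y12.246
G1 X0.000 Y0.000
M2 ; end

The solid is a rectangular box, roughly 10.5 × 12.2 mm footprint and 16.7 mm tall. Slicing at Δz = 4.163 mm — 4 equal slices spanning the solid's height, so layer i sits at z = i·h/4 — gives 4 non-empty perimeters. Each is a 4-segment closed polygon; G0 lifts to the layer z and rapids to the start vertex, then G1 traces the edges.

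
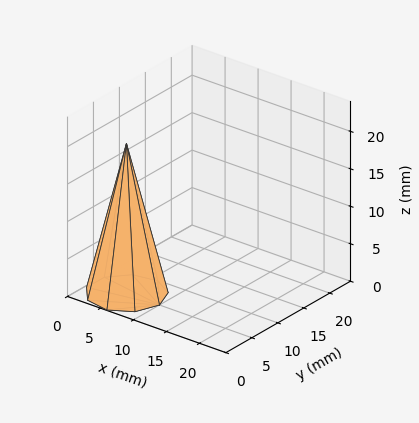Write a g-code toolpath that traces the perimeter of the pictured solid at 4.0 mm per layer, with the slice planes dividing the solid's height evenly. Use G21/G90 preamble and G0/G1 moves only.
Reading the render: the shape is a regular 9-sided pyramid, base circumscribed radius ≈ 5 mm, apex at z ≈ 20 mm (dimensions read to the nearest mm from the axis ticks). For the g-code, the solid's height is divided into equal slices at the stated Δz and each level perimeter traced with G1 moves after a G0 lift.

; perimeter-only toolpath
G21 ; units = mm
G90 ; absolute positioning
G28 ; home
; layer 1
G0 Z4.0
G0 X9.0 Y5.0
G1 X8.0 Y7.6
G1 X5.7 Y8.9
G1 X3.0 Y8.4
G1 X1.2 Y6.4
G1 X1.2 Y3.6
G1 X3.0 Y1.6
G1 X5.7 Y1.1
G1 X8.0 Y2.4
G1 X9.0 Y5.0
; layer 2
G0 Z8.0
G0 X8.0 Y5.0
G1 X7.3 Y6.9
G1 X5.5 Y7.9
G1 X3.5 Y7.6
G1 X2.2 Y6.0
G1 X2.2 Y4.0
G1 X3.5 Y2.4
G1 X5.5 Y2.1
G1 X7.3 Y3.1
G1 X8.0 Y5.0
; layer 3
G0 Z12.0
G0 X7.0 Y5.0
G1 X6.5 Y6.3
G1 X5.4 Y7.0
G1 X4.0 Y6.7
G1 X3.1 Y5.7
G1 X3.1 Y4.3
G1 X4.0 Y3.3
G1 X5.4 Y3.0
G1 X6.5 Y3.7
G1 X7.0 Y5.0
; layer 4
G0 Z16.0
G0 X6.0 Y5.0
G1 X5.8 Y5.6
G1 X5.2 Y6.0
G1 X4.5 Y5.9
G1 X4.1 Y5.3
G1 X4.1 Y4.7
G1 X4.5 Y4.1
G1 X5.2 Y4.0
G1 X5.8 Y4.4
G1 X6.0 Y5.0
M2 ; end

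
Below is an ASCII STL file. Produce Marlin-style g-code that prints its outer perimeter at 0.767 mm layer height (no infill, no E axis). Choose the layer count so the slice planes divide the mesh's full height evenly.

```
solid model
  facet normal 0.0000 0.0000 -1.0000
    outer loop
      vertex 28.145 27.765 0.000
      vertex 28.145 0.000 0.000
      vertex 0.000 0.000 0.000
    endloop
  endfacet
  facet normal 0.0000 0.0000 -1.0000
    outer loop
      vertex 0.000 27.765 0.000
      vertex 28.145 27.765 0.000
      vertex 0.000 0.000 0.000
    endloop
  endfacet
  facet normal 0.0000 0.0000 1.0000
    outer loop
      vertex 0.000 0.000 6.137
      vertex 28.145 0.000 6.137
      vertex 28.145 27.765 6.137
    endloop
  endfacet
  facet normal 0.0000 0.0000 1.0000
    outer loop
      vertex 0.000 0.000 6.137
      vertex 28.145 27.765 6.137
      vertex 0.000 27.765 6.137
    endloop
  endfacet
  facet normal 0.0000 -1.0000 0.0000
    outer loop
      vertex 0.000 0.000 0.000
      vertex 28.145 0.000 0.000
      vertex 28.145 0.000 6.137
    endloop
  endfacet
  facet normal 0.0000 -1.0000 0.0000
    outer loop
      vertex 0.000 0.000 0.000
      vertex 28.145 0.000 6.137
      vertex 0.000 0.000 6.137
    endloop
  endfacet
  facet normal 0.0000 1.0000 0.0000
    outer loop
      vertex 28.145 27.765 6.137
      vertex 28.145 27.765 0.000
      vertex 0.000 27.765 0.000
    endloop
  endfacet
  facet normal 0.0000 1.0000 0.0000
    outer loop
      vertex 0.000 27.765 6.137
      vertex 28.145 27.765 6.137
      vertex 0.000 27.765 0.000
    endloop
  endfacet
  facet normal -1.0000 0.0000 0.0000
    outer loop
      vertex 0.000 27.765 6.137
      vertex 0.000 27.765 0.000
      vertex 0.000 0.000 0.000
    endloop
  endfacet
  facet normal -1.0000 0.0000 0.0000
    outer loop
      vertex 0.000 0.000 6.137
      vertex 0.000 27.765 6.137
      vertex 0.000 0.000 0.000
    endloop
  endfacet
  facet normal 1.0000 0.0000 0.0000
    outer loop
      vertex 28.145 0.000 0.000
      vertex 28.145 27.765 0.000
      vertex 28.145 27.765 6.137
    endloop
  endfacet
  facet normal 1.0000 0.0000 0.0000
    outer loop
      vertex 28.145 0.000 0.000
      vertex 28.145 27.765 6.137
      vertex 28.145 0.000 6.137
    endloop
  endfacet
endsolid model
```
; perimeter-only toolpath
G21 ; units = mm
G90 ; absolute positioning
G28 ; home
; layer 1
G0 Z0.767
G0 X0.000 Y0.000
G1 X28.145 Y0.000
G1 X28.145 Y27.765
G1 X0.000 Y27.765
G1 X0.000 Y0.000
; layer 2
G0 Z1.534
G0 X0.000 Y0.000
G1 X28.145 Y0.000
G1 X28.145 Y27.765
G1 X0.000 Y27.765
G1 X0.000 Y0.000
; layer 3
G0 Z2.301
G0 X0.000 Y0.000
G1 X28.145 Y0.000
G1 X28.145 Y27.765
G1 X0.000 Y27.765
G1 X0.000 Y0.000
; layer 4
G0 Z3.068
G0 X0.000 Y0.000
G1 X28.145 Y0.000
G1 X28.145 Y27.765
G1 X0.000 Y27.765
G1 X0.000 Y0.000
; layer 5
G0 Z3.836
G0 X0.000 Y0.000
G1 X28.145 Y0.000
G1 X28.145 Y27.765
G1 X0.000 Y27.765
G1 X0.000 Y0.000
; layer 6
G0 Z4.603
G0 X0.000 Y0.000
G1 X28.145 Y0.000
G1 X28.145 Y27.765
G1 X0.000 Y27.765
G1 X0.000 Y0.000
; layer 7
G0 Z5.370
G0 X0.000 Y0.000
G1 X28.145 Y0.000
G1 X28.145 Y27.765
G1 X0.000 Y27.765
G1 X0.000 Y0.000
; layer 8
G0 Z6.137
G0 X0.000 Y0.000
G1 X28.145 Y0.000
G1 X28.145 Y27.765
G1 X0.000 Y27.765
G1 X0.000 Y0.000
M2 ; end

The solid is a rectangular box, roughly 28.1 × 27.8 mm footprint and 6.14 mm tall. Slicing at Δz = 0.767 mm — 8 equal slices spanning the solid's height, so layer i sits at z = i·h/8 — gives 8 non-empty perimeters. Each is a 4-segment closed polygon; G0 lifts to the layer z and rapids to the start vertex, then G1 traces the edges.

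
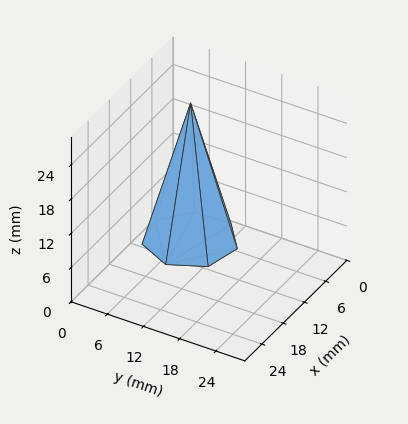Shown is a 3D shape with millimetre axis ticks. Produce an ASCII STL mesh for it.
Reading the render: the shape is a regular 7-sided pyramid, base circumscribed radius ≈ 7 mm, apex at z ≈ 24 mm (dimensions read to the nearest mm from the axis ticks). For the STL, each face is triangulated and given an outward normal.

solid part
  facet normal 0.0000 0.0000 -1.0000
    outer loop
      vertex 5.442 13.824 0.000
      vertex 11.364 12.473 0.000
      vertex 14.000 7.000 0.000
    endloop
  endfacet
  facet normal 0.0000 0.0000 -1.0000
    outer loop
      vertex 0.693 10.037 0.000
      vertex 5.442 13.824 0.000
      vertex 14.000 7.000 0.000
    endloop
  endfacet
  facet normal 0.0000 0.0000 -1.0000
    outer loop
      vertex 0.693 3.963 0.000
      vertex 0.693 10.037 0.000
      vertex 14.000 7.000 0.000
    endloop
  endfacet
  facet normal 0.0000 0.0000 -1.0000
    outer loop
      vertex 5.442 0.176 0.000
      vertex 0.693 3.963 0.000
      vertex 14.000 7.000 0.000
    endloop
  endfacet
  facet normal 0.0000 0.0000 -1.0000
    outer loop
      vertex 11.364 1.527 0.000
      vertex 5.442 0.176 0.000
      vertex 14.000 7.000 0.000
    endloop
  endfacet
  facet normal 0.8714 0.4197 0.2541
    outer loop
      vertex 14.000 7.000 0.000
      vertex 11.364 12.473 0.000
      vertex 7.000 7.000 24.000
    endloop
  endfacet
  facet normal 0.2151 0.9429 0.2541
    outer loop
      vertex 11.364 12.473 0.000
      vertex 5.442 13.824 0.000
      vertex 7.000 7.000 24.000
    endloop
  endfacet
  facet normal -0.6030 0.7562 0.2542
    outer loop
      vertex 5.442 13.824 0.000
      vertex 0.693 10.037 0.000
      vertex 7.000 7.000 24.000
    endloop
  endfacet
  facet normal -0.9672 0.0000 0.2542
    outer loop
      vertex 0.693 10.037 0.000
      vertex 0.693 3.963 0.000
      vertex 7.000 7.000 24.000
    endloop
  endfacet
  facet normal -0.6030 -0.7562 0.2542
    outer loop
      vertex 0.693 3.963 0.000
      vertex 5.442 0.176 0.000
      vertex 7.000 7.000 24.000
    endloop
  endfacet
  facet normal 0.2151 -0.9429 0.2541
    outer loop
      vertex 5.442 0.176 0.000
      vertex 11.364 1.527 0.000
      vertex 7.000 7.000 24.000
    endloop
  endfacet
  facet normal 0.8714 -0.4197 0.2541
    outer loop
      vertex 11.364 1.527 0.000
      vertex 14.000 7.000 0.000
      vertex 7.000 7.000 24.000
    endloop
  endfacet
endsolid part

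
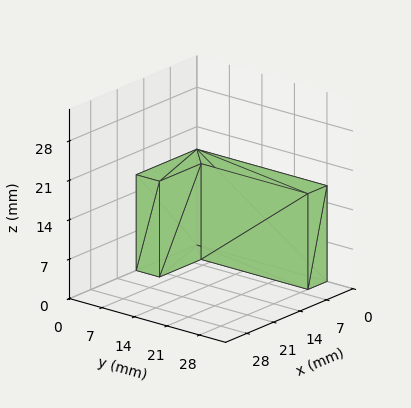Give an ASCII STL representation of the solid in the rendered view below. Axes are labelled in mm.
Reading the render: the shape is an L-shaped prism: outer 16 × 28 mm, arm thicknesses ≈ 5 mm (horizontal) and 5 mm (vertical), extruded 17 mm in z (dimensions read to the nearest mm from the axis ticks). For the STL, each face is triangulated and given an outward normal.

solid part
  facet normal 0.0000 0.0000 -1.0000
    outer loop
      vertex 16.00 5.00 0.00
      vertex 16.00 0.00 0.00
      vertex 0.00 0.00 0.00
    endloop
  endfacet
  facet normal 0.0000 0.0000 -1.0000
    outer loop
      vertex 5.00 5.00 0.00
      vertex 16.00 5.00 0.00
      vertex 0.00 0.00 0.00
    endloop
  endfacet
  facet normal 0.0000 0.0000 -1.0000
    outer loop
      vertex 5.00 28.00 0.00
      vertex 5.00 5.00 0.00
      vertex 0.00 0.00 0.00
    endloop
  endfacet
  facet normal 0.0000 0.0000 -1.0000
    outer loop
      vertex 0.00 28.00 0.00
      vertex 5.00 28.00 0.00
      vertex 0.00 0.00 0.00
    endloop
  endfacet
  facet normal 0.0000 0.0000 1.0000
    outer loop
      vertex 0.00 0.00 17.00
      vertex 16.00 0.00 17.00
      vertex 16.00 5.00 17.00
    endloop
  endfacet
  facet normal 0.0000 0.0000 1.0000
    outer loop
      vertex 0.00 0.00 17.00
      vertex 16.00 5.00 17.00
      vertex 5.00 5.00 17.00
    endloop
  endfacet
  facet normal 0.0000 0.0000 1.0000
    outer loop
      vertex 0.00 0.00 17.00
      vertex 5.00 5.00 17.00
      vertex 5.00 28.00 17.00
    endloop
  endfacet
  facet normal 0.0000 0.0000 1.0000
    outer loop
      vertex 0.00 0.00 17.00
      vertex 5.00 28.00 17.00
      vertex 0.00 28.00 17.00
    endloop
  endfacet
  facet normal 0.0000 -1.0000 0.0000
    outer loop
      vertex 0.00 0.00 0.00
      vertex 16.00 0.00 0.00
      vertex 16.00 0.00 17.00
    endloop
  endfacet
  facet normal 0.0000 -1.0000 0.0000
    outer loop
      vertex 0.00 0.00 0.00
      vertex 16.00 0.00 17.00
      vertex 0.00 0.00 17.00
    endloop
  endfacet
  facet normal 1.0000 0.0000 0.0000
    outer loop
      vertex 16.00 0.00 0.00
      vertex 16.00 5.00 0.00
      vertex 16.00 5.00 17.00
    endloop
  endfacet
  facet normal 1.0000 0.0000 0.0000
    outer loop
      vertex 16.00 0.00 0.00
      vertex 16.00 5.00 17.00
      vertex 16.00 0.00 17.00
    endloop
  endfacet
  facet normal 0.0000 1.0000 0.0000
    outer loop
      vertex 16.00 5.00 0.00
      vertex 5.00 5.00 0.00
      vertex 5.00 5.00 17.00
    endloop
  endfacet
  facet normal 0.0000 1.0000 0.0000
    outer loop
      vertex 16.00 5.00 0.00
      vertex 5.00 5.00 17.00
      vertex 16.00 5.00 17.00
    endloop
  endfacet
  facet normal 1.0000 0.0000 0.0000
    outer loop
      vertex 5.00 5.00 0.00
      vertex 5.00 28.00 0.00
      vertex 5.00 28.00 17.00
    endloop
  endfacet
  facet normal 1.0000 0.0000 0.0000
    outer loop
      vertex 5.00 5.00 0.00
      vertex 5.00 28.00 17.00
      vertex 5.00 5.00 17.00
    endloop
  endfacet
  facet normal 0.0000 1.0000 0.0000
    outer loop
      vertex 5.00 28.00 0.00
      vertex 0.00 28.00 0.00
      vertex 0.00 28.00 17.00
    endloop
  endfacet
  facet normal 0.0000 1.0000 0.0000
    outer loop
      vertex 5.00 28.00 0.00
      vertex 0.00 28.00 17.00
      vertex 5.00 28.00 17.00
    endloop
  endfacet
  facet normal -1.0000 0.0000 0.0000
    outer loop
      vertex 0.00 28.00 0.00
      vertex 0.00 0.00 0.00
      vertex 0.00 0.00 17.00
    endloop
  endfacet
  facet normal -1.0000 0.0000 0.0000
    outer loop
      vertex 0.00 28.00 0.00
      vertex 0.00 0.00 17.00
      vertex 0.00 28.00 17.00
    endloop
  endfacet
endsolid part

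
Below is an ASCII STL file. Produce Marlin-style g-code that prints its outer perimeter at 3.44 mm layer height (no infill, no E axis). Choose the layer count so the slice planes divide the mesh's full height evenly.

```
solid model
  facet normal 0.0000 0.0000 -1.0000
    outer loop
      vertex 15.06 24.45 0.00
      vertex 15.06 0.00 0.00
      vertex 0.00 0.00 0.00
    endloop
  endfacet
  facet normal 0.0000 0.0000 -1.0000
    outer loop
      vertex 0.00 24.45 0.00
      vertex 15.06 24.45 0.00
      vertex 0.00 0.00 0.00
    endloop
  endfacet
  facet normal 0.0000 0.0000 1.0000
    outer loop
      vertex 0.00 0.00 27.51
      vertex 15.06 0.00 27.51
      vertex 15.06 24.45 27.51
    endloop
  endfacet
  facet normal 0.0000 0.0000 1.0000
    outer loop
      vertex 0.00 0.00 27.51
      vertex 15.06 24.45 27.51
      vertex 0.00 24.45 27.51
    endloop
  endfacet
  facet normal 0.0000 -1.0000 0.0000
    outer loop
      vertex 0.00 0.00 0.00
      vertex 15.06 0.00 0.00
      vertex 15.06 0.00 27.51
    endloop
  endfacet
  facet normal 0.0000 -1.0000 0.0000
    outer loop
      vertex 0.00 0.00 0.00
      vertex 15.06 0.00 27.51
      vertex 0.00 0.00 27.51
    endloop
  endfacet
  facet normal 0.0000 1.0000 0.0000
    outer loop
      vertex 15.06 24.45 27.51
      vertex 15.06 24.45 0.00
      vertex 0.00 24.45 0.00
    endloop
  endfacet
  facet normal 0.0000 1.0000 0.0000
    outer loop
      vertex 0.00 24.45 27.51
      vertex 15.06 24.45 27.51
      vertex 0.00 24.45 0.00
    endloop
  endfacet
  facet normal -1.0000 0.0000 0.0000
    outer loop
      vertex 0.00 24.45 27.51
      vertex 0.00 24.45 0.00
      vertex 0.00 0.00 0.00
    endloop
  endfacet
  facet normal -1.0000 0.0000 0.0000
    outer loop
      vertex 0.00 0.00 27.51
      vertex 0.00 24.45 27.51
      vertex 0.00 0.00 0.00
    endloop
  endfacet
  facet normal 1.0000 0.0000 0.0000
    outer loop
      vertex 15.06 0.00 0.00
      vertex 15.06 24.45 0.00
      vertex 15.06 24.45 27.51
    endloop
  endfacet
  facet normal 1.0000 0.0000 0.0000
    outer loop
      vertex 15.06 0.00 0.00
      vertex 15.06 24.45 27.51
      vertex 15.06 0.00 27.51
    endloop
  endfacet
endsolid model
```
; perimeter-only toolpath
G21 ; units = mm
G90 ; absolute positioning
G28 ; home
; layer 1
G0 Z3.44
G0 X0.00 Y0.00
G1 X15.06 Y0.00
G1 X15.06 Y24.45
G1 X0.00 Y24.45
G1 X0.00 Y0.00
; layer 2
G0 Z6.88
G0 X0.00 Y0.00
G1 X15.06 Y0.00
G1 X15.06 Y24.45
G1 X0.00 Y24.45
G1 X0.00 Y0.00
; layer 3
G0 Z10.32
G0 X0.00 Y0.00
G1 X15.06 Y0.00
G1 X15.06 Y24.45
G1 X0.00 Y24.45
G1 X0.00 Y0.00
; layer 4
G0 Z13.76
G0 X0.00 Y0.00
G1 X15.06 Y0.00
G1 X15.06 Y24.45
G1 X0.00 Y24.45
G1 X0.00 Y0.00
; layer 5
G0 Z17.19
G0 X0.00 Y0.00
G1 X15.06 Y0.00
G1 X15.06 Y24.45
G1 X0.00 Y24.45
G1 X0.00 Y0.00
; layer 6
G0 Z20.63
G0 X0.00 Y0.00
G1 X15.06 Y0.00
G1 X15.06 Y24.45
G1 X0.00 Y24.45
G1 X0.00 Y0.00
; layer 7
G0 Z24.07
G0 X0.00 Y0.00
G1 X15.06 Y0.00
G1 X15.06 Y24.45
G1 X0.00 Y24.45
G1 X0.00 Y0.00
; layer 8
G0 Z27.51
G0 X0.00 Y0.00
G1 X15.06 Y0.00
G1 X15.06 Y24.45
G1 X0.00 Y24.45
G1 X0.00 Y0.00
M2 ; end

The solid is a rectangular box, roughly 15.1 × 24.4 mm footprint and 27.5 mm tall. Slicing at Δz = 3.44 mm — 8 equal slices spanning the solid's height, so layer i sits at z = i·h/8 — gives 8 non-empty perimeters. Each is a 4-segment closed polygon; G0 lifts to the layer z and rapids to the start vertex, then G1 traces the edges.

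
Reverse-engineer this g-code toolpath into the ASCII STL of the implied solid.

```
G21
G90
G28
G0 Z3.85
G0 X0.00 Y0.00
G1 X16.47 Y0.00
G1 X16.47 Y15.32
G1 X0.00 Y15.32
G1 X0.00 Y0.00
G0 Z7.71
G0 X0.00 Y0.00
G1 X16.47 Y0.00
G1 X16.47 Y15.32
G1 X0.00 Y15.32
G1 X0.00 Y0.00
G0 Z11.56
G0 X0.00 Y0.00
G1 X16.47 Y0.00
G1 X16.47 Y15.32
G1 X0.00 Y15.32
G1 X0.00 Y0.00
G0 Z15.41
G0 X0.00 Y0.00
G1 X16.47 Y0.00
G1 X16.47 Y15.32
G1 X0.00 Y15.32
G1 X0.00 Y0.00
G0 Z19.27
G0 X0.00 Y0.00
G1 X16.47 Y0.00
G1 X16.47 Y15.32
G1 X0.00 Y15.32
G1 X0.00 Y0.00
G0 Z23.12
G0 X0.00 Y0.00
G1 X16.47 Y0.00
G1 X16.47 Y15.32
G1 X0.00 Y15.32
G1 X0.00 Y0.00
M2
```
solid part
  facet normal 0.0000 0.0000 -1.0000
    outer loop
      vertex 16.47 15.32 0.00
      vertex 16.47 0.00 0.00
      vertex 0.00 0.00 0.00
    endloop
  endfacet
  facet normal 0.0000 0.0000 -1.0000
    outer loop
      vertex 0.00 15.32 0.00
      vertex 16.47 15.32 0.00
      vertex 0.00 0.00 0.00
    endloop
  endfacet
  facet normal 0.0000 0.0000 1.0000
    outer loop
      vertex 0.00 0.00 23.12
      vertex 16.47 0.00 23.12
      vertex 16.47 15.32 23.12
    endloop
  endfacet
  facet normal 0.0000 0.0000 1.0000
    outer loop
      vertex 0.00 0.00 23.12
      vertex 16.47 15.32 23.12
      vertex 0.00 15.32 23.12
    endloop
  endfacet
  facet normal 0.0000 -1.0000 0.0000
    outer loop
      vertex 0.00 0.00 0.00
      vertex 16.47 0.00 0.00
      vertex 16.47 0.00 23.12
    endloop
  endfacet
  facet normal 0.0000 -1.0000 0.0000
    outer loop
      vertex 0.00 0.00 0.00
      vertex 16.47 0.00 23.12
      vertex 0.00 0.00 23.12
    endloop
  endfacet
  facet normal 0.0000 1.0000 0.0000
    outer loop
      vertex 16.47 15.32 23.12
      vertex 16.47 15.32 0.00
      vertex 0.00 15.32 0.00
    endloop
  endfacet
  facet normal 0.0000 1.0000 0.0000
    outer loop
      vertex 0.00 15.32 23.12
      vertex 16.47 15.32 23.12
      vertex 0.00 15.32 0.00
    endloop
  endfacet
  facet normal -1.0000 0.0000 0.0000
    outer loop
      vertex 0.00 15.32 23.12
      vertex 0.00 15.32 0.00
      vertex 0.00 0.00 0.00
    endloop
  endfacet
  facet normal -1.0000 0.0000 0.0000
    outer loop
      vertex 0.00 0.00 23.12
      vertex 0.00 15.32 23.12
      vertex 0.00 0.00 0.00
    endloop
  endfacet
  facet normal 1.0000 0.0000 0.0000
    outer loop
      vertex 16.47 0.00 0.00
      vertex 16.47 15.32 0.00
      vertex 16.47 15.32 23.12
    endloop
  endfacet
  facet normal 1.0000 0.0000 0.0000
    outer loop
      vertex 16.47 0.00 0.00
      vertex 16.47 15.32 23.12
      vertex 16.47 0.00 23.12
    endloop
  endfacet
endsolid part

The G0 Z moves step by Δz≈3.85 mm. Every layer's G1 loop is the same polygon, so the solid is a straight extrusion of it from z=0 to z≈23.1. Closing with flat bottom and top caps and triangulating gives 12 facets — a rectangular box, roughly 16.5 × 15.3 mm footprint and 23.1 mm tall.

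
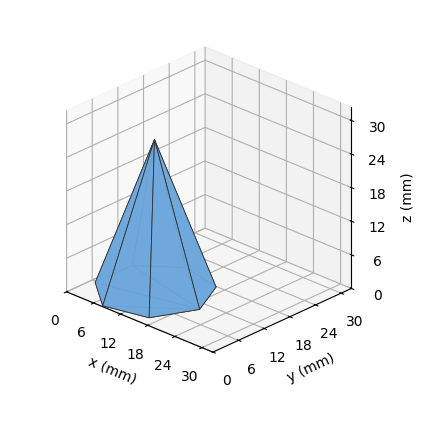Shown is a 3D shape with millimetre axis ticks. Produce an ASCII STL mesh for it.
Reading the render: the shape is a regular 7-sided pyramid, base circumscribed radius ≈ 10 mm, apex at z ≈ 27 mm (dimensions read to the nearest mm from the axis ticks). For the STL, each face is triangulated and given an outward normal.

solid part
  facet normal 0.0000 0.0000 -1.0000
    outer loop
      vertex 7.775 19.749 0.000
      vertex 16.235 17.818 0.000
      vertex 20.000 10.000 0.000
    endloop
  endfacet
  facet normal 0.0000 0.0000 -1.0000
    outer loop
      vertex 0.990 14.339 0.000
      vertex 7.775 19.749 0.000
      vertex 20.000 10.000 0.000
    endloop
  endfacet
  facet normal 0.0000 0.0000 -1.0000
    outer loop
      vertex 0.990 5.661 0.000
      vertex 0.990 14.339 0.000
      vertex 20.000 10.000 0.000
    endloop
  endfacet
  facet normal 0.0000 0.0000 -1.0000
    outer loop
      vertex 7.775 0.251 0.000
      vertex 0.990 5.661 0.000
      vertex 20.000 10.000 0.000
    endloop
  endfacet
  facet normal 0.0000 0.0000 -1.0000
    outer loop
      vertex 16.235 2.182 0.000
      vertex 7.775 0.251 0.000
      vertex 20.000 10.000 0.000
    endloop
  endfacet
  facet normal 0.8546 0.4116 0.3165
    outer loop
      vertex 20.000 10.000 0.000
      vertex 16.235 17.818 0.000
      vertex 10.000 10.000 27.000
    endloop
  endfacet
  facet normal 0.2111 0.9248 0.3165
    outer loop
      vertex 16.235 17.818 0.000
      vertex 7.775 19.749 0.000
      vertex 10.000 10.000 27.000
    endloop
  endfacet
  facet normal -0.5914 0.7417 0.3165
    outer loop
      vertex 7.775 19.749 0.000
      vertex 0.990 14.339 0.000
      vertex 10.000 10.000 27.000
    endloop
  endfacet
  facet normal -0.9486 0.0000 0.3165
    outer loop
      vertex 0.990 14.339 0.000
      vertex 0.990 5.661 0.000
      vertex 10.000 10.000 27.000
    endloop
  endfacet
  facet normal -0.5914 -0.7417 0.3165
    outer loop
      vertex 0.990 5.661 0.000
      vertex 7.775 0.251 0.000
      vertex 10.000 10.000 27.000
    endloop
  endfacet
  facet normal 0.2111 -0.9248 0.3165
    outer loop
      vertex 7.775 0.251 0.000
      vertex 16.235 2.182 0.000
      vertex 10.000 10.000 27.000
    endloop
  endfacet
  facet normal 0.8546 -0.4116 0.3165
    outer loop
      vertex 16.235 2.182 0.000
      vertex 20.000 10.000 0.000
      vertex 10.000 10.000 27.000
    endloop
  endfacet
endsolid part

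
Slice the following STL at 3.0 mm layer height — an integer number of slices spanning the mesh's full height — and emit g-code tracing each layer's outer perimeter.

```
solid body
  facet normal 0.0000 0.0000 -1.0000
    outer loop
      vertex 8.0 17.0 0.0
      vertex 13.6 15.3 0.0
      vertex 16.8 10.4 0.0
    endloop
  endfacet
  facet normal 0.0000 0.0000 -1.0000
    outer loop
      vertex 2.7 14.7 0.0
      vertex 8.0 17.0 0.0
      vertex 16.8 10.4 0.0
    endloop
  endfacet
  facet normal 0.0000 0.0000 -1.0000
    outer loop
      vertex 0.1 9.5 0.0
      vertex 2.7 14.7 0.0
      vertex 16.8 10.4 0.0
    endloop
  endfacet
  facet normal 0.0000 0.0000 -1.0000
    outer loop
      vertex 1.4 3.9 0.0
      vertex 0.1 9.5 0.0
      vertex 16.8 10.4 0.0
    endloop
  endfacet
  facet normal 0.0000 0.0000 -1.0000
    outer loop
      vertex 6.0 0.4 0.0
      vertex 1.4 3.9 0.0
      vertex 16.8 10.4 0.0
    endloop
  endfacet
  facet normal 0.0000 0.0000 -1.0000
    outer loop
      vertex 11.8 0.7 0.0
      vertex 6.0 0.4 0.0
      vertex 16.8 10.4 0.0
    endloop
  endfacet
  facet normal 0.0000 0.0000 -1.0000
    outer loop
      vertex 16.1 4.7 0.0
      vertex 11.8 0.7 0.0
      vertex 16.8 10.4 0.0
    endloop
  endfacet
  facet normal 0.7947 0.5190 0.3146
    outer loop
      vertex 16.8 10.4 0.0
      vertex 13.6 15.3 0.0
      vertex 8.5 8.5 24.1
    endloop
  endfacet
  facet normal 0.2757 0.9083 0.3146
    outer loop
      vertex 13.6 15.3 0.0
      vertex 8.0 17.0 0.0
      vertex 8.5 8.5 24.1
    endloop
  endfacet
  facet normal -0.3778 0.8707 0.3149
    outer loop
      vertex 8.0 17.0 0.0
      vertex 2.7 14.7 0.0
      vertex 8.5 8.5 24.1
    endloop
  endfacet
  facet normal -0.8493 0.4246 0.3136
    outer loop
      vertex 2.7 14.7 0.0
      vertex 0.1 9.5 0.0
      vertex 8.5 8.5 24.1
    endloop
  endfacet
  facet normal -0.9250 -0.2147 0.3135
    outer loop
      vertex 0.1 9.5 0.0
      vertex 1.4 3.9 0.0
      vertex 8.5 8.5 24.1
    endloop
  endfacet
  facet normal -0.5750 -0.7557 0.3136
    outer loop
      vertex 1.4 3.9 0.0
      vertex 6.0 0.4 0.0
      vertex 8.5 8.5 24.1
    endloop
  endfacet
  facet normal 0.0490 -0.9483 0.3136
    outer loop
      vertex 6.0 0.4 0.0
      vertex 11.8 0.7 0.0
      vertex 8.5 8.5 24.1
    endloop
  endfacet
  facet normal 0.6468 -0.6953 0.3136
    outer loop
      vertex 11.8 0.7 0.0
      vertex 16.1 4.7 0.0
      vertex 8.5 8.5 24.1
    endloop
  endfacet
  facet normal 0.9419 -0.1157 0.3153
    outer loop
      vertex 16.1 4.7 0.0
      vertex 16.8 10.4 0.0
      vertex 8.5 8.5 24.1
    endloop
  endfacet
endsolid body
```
; perimeter-only toolpath
G21 ; units = mm
G90 ; absolute positioning
G28 ; home
; layer 1
G0 Z3.0
G0 X15.8 Y10.2
G1 X13.0 Y14.5
G1 X8.1 Y15.9
G1 X3.4 Y13.9
G1 X1.1 Y9.4
G1 X2.3 Y4.5
G1 X6.3 Y1.4
G1 X11.4 Y1.7
G1 X15.2 Y5.2
G1 X15.8 Y10.2
; layer 2
G0 Z6.0
G0 X14.7 Y9.9
G1 X12.3 Y13.6
G1 X8.1 Y14.9
G1 X4.2 Y13.1
G1 X2.2 Y9.2
G1 X3.2 Y5.0
G1 X6.6 Y2.4
G1 X11.0 Y2.6
G1 X14.2 Y5.7
G1 X14.7 Y9.9
; layer 3
G0 Z9.0
G0 X13.7 Y9.7
G1 X11.7 Y12.8
G1 X8.2 Y13.8
G1 X4.9 Y12.4
G1 X3.2 Y9.1
G1 X4.1 Y5.6
G1 X6.9 Y3.4
G1 X10.6 Y3.6
G1 X13.2 Y6.1
G1 X13.7 Y9.7
; layer 4
G0 Z12.1
G0 X12.7 Y9.4
G1 X11.1 Y11.9
G1 X8.2 Y12.8
G1 X5.6 Y11.6
G1 X4.3 Y9.0
G1 X5.0 Y6.2
G1 X7.2 Y4.5
G1 X10.2 Y4.6
G1 X12.3 Y6.6
G1 X12.7 Y9.4
; layer 5
G0 Z15.1
G0 X11.6 Y9.2
G1 X10.4 Y11.1
G1 X8.3 Y11.7
G1 X6.3 Y10.8
G1 X5.3 Y8.9
G1 X5.8 Y6.8
G1 X7.6 Y5.5
G1 X9.7 Y5.6
G1 X11.4 Y7.1
G1 X11.6 Y9.2
; layer 6
G0 Z18.1
G0 X10.6 Y9.0
G1 X9.8 Y10.2
G1 X8.4 Y10.6
G1 X7.1 Y10.0
G1 X6.4 Y8.8
G1 X6.7 Y7.4
G1 X7.9 Y6.5
G1 X9.3 Y6.6
G1 X10.4 Y7.6
G1 X10.6 Y9.0
; layer 7
G0 Z21.1
G0 X9.5 Y8.7
G1 X9.1 Y9.3
G1 X8.4 Y9.6
G1 X7.8 Y9.3
G1 X7.5 Y8.6
G1 X7.6 Y7.9
G1 X8.2 Y7.5
G1 X8.9 Y7.5
G1 X9.4 Y8.0
G1 X9.5 Y8.7
M2 ; end

The solid is a regular 9-sided pyramid, base circumscribed radius ≈ 8.5 mm, apex at z ≈ 24.1 mm. Slicing at Δz = 3.0 mm — 8 equal slices spanning the solid's height, so layer i sits at z = i·h/8 — gives 7 non-empty perimeters. Each is a 9-segment closed polygon; G0 lifts to the layer z and rapids to the start vertex, then G1 traces the edges. The cross-section shrinks linearly with z (the slice at the apex is degenerate and omitted).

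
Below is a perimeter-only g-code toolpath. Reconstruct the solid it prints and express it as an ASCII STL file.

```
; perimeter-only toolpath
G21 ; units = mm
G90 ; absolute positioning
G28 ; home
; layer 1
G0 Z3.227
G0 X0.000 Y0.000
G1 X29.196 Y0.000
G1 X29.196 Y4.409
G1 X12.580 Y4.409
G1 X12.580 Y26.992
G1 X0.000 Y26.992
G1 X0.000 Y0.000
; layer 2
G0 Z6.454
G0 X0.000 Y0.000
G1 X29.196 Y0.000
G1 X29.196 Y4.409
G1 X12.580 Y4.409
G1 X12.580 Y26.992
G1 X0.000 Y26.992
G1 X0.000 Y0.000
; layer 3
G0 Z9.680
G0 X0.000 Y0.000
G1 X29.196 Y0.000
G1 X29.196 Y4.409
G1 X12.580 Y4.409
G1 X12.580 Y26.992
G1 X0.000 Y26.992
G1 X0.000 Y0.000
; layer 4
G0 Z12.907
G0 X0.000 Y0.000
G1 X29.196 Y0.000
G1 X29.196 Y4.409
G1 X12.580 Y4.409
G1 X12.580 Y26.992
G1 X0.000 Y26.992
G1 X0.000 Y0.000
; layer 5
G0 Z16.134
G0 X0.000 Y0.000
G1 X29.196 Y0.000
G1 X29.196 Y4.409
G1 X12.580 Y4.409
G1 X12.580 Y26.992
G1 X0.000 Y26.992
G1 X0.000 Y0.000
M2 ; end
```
solid part
  facet normal 0.0000 0.0000 -1.0000
    outer loop
      vertex 29.196 4.409 0.000
      vertex 29.196 0.000 0.000
      vertex 0.000 0.000 0.000
    endloop
  endfacet
  facet normal 0.0000 0.0000 -1.0000
    outer loop
      vertex 12.580 4.409 0.000
      vertex 29.196 4.409 0.000
      vertex 0.000 0.000 0.000
    endloop
  endfacet
  facet normal 0.0000 0.0000 -1.0000
    outer loop
      vertex 12.580 26.992 0.000
      vertex 12.580 4.409 0.000
      vertex 0.000 0.000 0.000
    endloop
  endfacet
  facet normal 0.0000 0.0000 -1.0000
    outer loop
      vertex 0.000 26.992 0.000
      vertex 12.580 26.992 0.000
      vertex 0.000 0.000 0.000
    endloop
  endfacet
  facet normal 0.0000 0.0000 1.0000
    outer loop
      vertex 0.000 0.000 16.134
      vertex 29.196 0.000 16.134
      vertex 29.196 4.409 16.134
    endloop
  endfacet
  facet normal 0.0000 0.0000 1.0000
    outer loop
      vertex 0.000 0.000 16.134
      vertex 29.196 4.409 16.134
      vertex 12.580 4.409 16.134
    endloop
  endfacet
  facet normal 0.0000 0.0000 1.0000
    outer loop
      vertex 0.000 0.000 16.134
      vertex 12.580 4.409 16.134
      vertex 12.580 26.992 16.134
    endloop
  endfacet
  facet normal 0.0000 0.0000 1.0000
    outer loop
      vertex 0.000 0.000 16.134
      vertex 12.580 26.992 16.134
      vertex 0.000 26.992 16.134
    endloop
  endfacet
  facet normal 0.0000 -1.0000 0.0000
    outer loop
      vertex 0.000 0.000 0.000
      vertex 29.196 0.000 0.000
      vertex 29.196 0.000 16.134
    endloop
  endfacet
  facet normal 0.0000 -1.0000 0.0000
    outer loop
      vertex 0.000 0.000 0.000
      vertex 29.196 0.000 16.134
      vertex 0.000 0.000 16.134
    endloop
  endfacet
  facet normal 1.0000 0.0000 0.0000
    outer loop
      vertex 29.196 0.000 0.000
      vertex 29.196 4.409 0.000
      vertex 29.196 4.409 16.134
    endloop
  endfacet
  facet normal 1.0000 0.0000 0.0000
    outer loop
      vertex 29.196 0.000 0.000
      vertex 29.196 4.409 16.134
      vertex 29.196 0.000 16.134
    endloop
  endfacet
  facet normal 0.0000 1.0000 0.0000
    outer loop
      vertex 29.196 4.409 0.000
      vertex 12.580 4.409 0.000
      vertex 12.580 4.409 16.134
    endloop
  endfacet
  facet normal 0.0000 1.0000 0.0000
    outer loop
      vertex 29.196 4.409 0.000
      vertex 12.580 4.409 16.134
      vertex 29.196 4.409 16.134
    endloop
  endfacet
  facet normal 1.0000 0.0000 0.0000
    outer loop
      vertex 12.580 4.409 0.000
      vertex 12.580 26.992 0.000
      vertex 12.580 26.992 16.134
    endloop
  endfacet
  facet normal 1.0000 0.0000 0.0000
    outer loop
      vertex 12.580 4.409 0.000
      vertex 12.580 26.992 16.134
      vertex 12.580 4.409 16.134
    endloop
  endfacet
  facet normal 0.0000 1.0000 0.0000
    outer loop
      vertex 12.580 26.992 0.000
      vertex 0.000 26.992 0.000
      vertex 0.000 26.992 16.134
    endloop
  endfacet
  facet normal 0.0000 1.0000 0.0000
    outer loop
      vertex 12.580 26.992 0.000
      vertex 0.000 26.992 16.134
      vertex 12.580 26.992 16.134
    endloop
  endfacet
  facet normal -1.0000 0.0000 0.0000
    outer loop
      vertex 0.000 26.992 0.000
      vertex 0.000 0.000 0.000
      vertex 0.000 0.000 16.134
    endloop
  endfacet
  facet normal -1.0000 0.0000 0.0000
    outer loop
      vertex 0.000 26.992 0.000
      vertex 0.000 0.000 16.134
      vertex 0.000 26.992 16.134
    endloop
  endfacet
endsolid part

The G0 Z moves step by Δz≈3.227 mm. Every layer's G1 loop is the same polygon, so the solid is a straight extrusion of it from z=0 to z≈16.1. Closing with flat bottom and top caps and triangulating gives 20 facets — an L-shaped prism: outer 29.2 × 27 mm, arm thicknesses ≈ 4.41 mm (horizontal) and 12.6 mm (vertical), extruded 16.1 mm in z.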